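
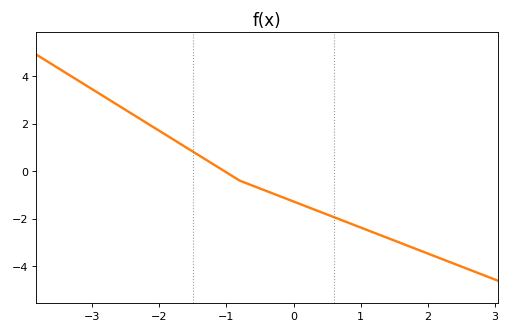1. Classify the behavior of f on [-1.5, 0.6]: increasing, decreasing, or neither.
decreasing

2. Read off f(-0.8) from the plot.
-0.4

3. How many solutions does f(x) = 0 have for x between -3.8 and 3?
1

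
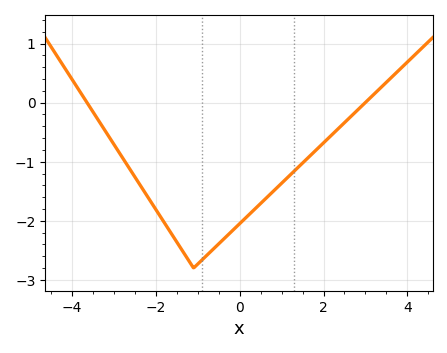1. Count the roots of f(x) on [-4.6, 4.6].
2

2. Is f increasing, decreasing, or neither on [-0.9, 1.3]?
increasing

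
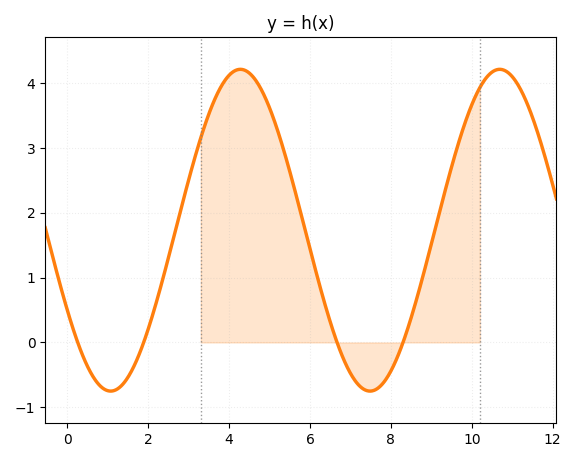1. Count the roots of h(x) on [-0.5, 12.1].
4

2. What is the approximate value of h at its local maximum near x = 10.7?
4.2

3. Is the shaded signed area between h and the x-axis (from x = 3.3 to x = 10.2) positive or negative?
positive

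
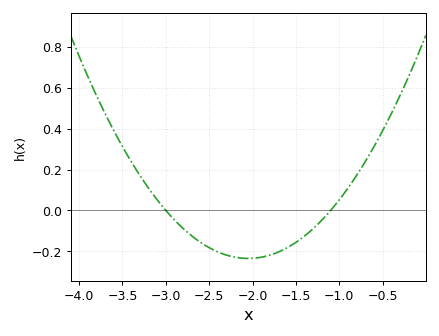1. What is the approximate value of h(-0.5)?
0.39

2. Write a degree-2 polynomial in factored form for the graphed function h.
y = 0.26(x + 3)(x + 1.1)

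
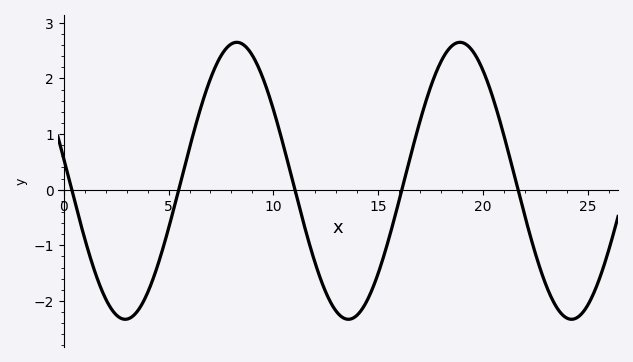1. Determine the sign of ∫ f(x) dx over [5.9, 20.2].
positive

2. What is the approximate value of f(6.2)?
1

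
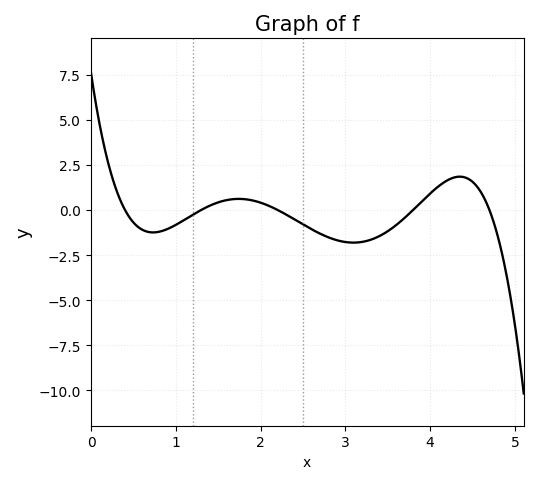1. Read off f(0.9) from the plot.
-1.06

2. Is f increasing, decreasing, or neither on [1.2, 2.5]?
neither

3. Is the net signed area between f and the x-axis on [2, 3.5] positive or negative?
negative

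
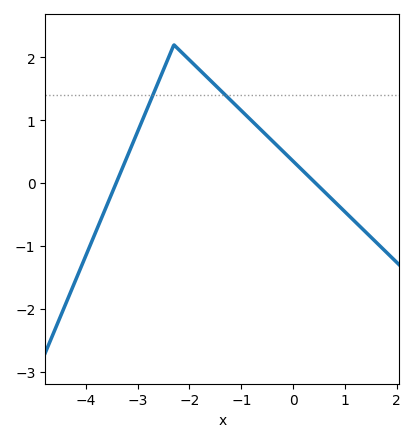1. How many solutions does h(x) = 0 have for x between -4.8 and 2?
2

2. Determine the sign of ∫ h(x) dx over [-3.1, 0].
positive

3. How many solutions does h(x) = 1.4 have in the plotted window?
2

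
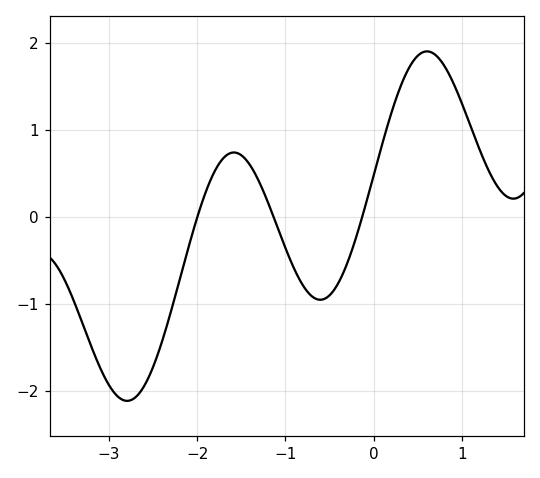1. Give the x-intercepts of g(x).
-2, -1.1, -0.1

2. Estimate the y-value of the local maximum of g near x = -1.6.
0.7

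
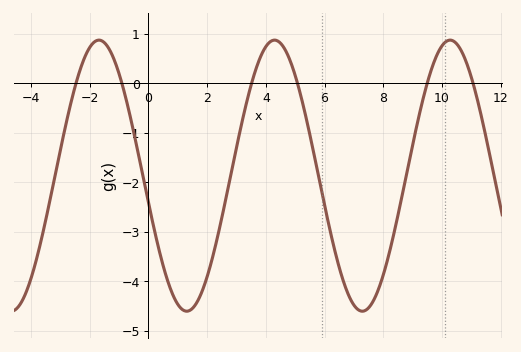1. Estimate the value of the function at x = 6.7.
-4.1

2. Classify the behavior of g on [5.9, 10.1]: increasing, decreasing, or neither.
neither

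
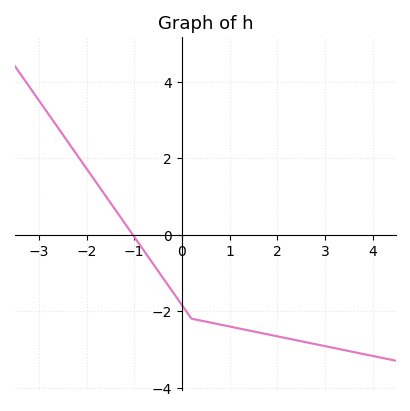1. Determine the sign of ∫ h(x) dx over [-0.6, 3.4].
negative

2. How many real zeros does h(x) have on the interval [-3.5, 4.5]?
1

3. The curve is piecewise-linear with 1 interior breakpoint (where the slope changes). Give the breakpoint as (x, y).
(0.2, -2.2)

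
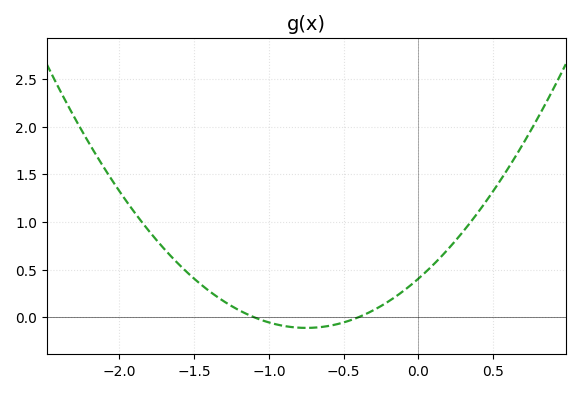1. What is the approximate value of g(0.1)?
0.552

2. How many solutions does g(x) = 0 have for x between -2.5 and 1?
2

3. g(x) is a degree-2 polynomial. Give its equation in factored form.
y = 0.92(x + 1.1)(x + 0.4)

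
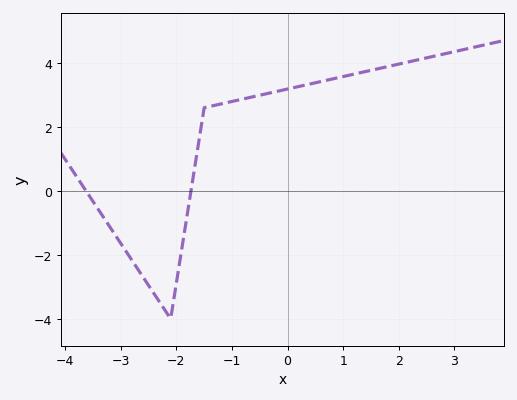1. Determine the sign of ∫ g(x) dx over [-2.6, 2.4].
positive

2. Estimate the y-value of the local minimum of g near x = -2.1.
-4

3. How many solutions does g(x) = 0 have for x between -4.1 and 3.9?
2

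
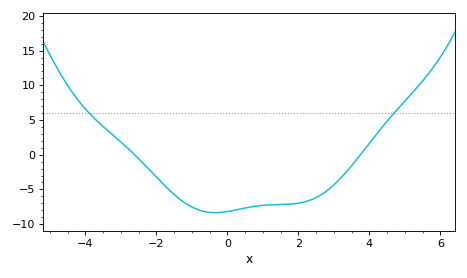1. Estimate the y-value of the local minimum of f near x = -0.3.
-8.5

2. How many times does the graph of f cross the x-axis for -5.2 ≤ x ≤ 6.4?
2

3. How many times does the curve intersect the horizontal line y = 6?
2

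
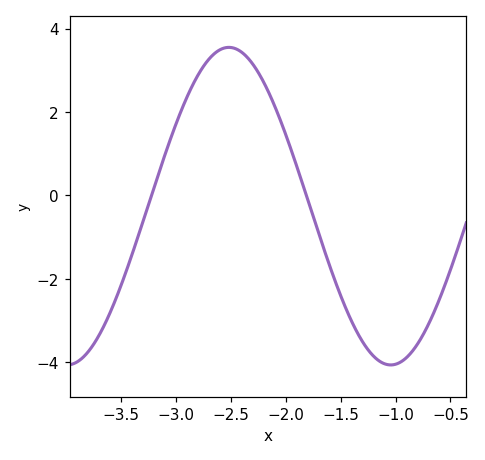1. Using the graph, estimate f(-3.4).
-1.4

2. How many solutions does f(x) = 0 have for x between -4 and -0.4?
2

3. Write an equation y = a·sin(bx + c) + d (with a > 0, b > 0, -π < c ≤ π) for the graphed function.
y = 3.81sin(2.1x + 0.65) - 0.26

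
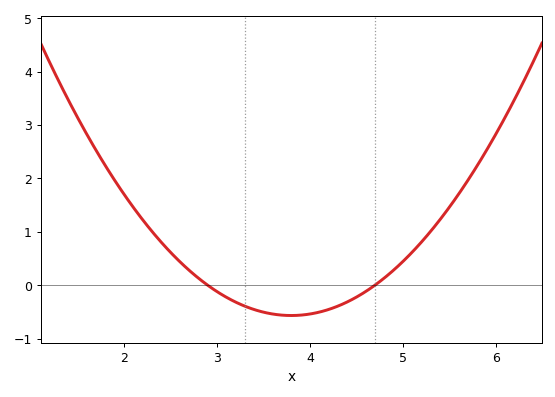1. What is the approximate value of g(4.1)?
-0.5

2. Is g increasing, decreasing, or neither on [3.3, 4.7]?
neither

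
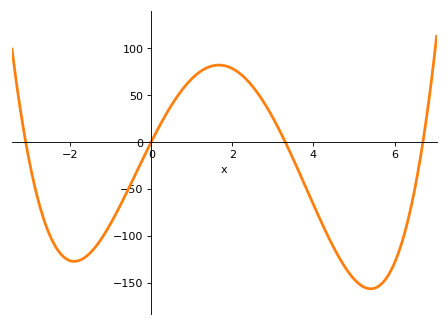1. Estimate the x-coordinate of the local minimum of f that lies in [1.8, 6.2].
5.4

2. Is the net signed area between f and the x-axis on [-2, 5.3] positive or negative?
negative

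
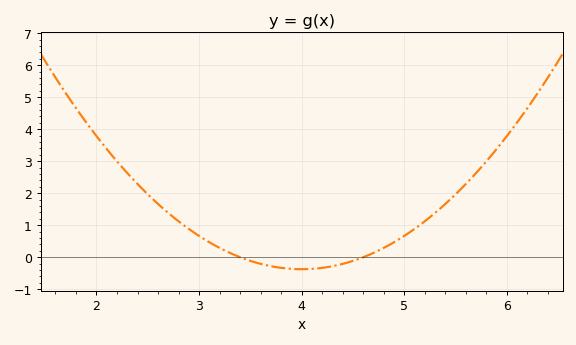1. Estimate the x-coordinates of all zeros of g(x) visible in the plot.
3.4, 4.6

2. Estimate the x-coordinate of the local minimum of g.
4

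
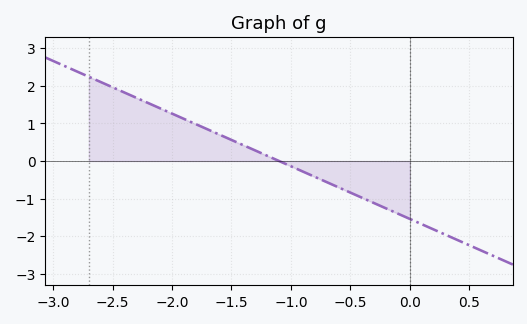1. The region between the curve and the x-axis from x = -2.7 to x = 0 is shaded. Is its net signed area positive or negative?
positive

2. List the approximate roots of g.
-1.1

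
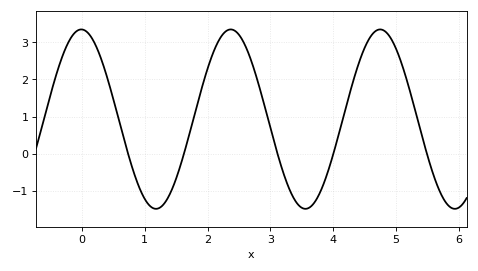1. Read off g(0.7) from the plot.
0.2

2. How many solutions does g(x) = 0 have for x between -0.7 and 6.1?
5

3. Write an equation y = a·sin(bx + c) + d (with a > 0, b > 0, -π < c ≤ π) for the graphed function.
y = 2.42sin(2.6x + 1.6) + 0.93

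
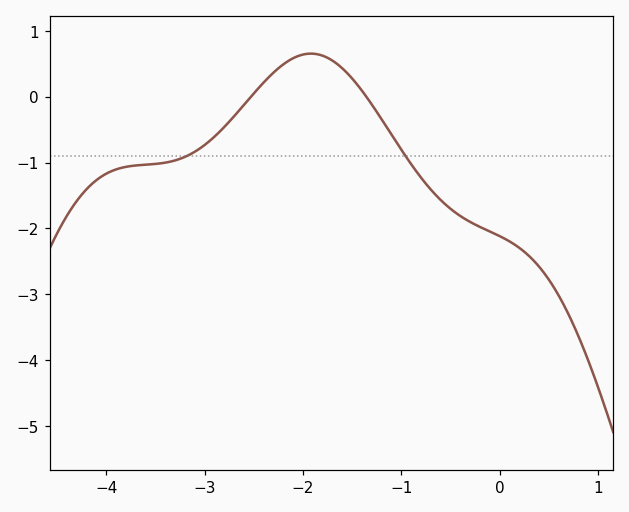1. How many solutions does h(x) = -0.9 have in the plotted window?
2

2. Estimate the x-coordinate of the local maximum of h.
-1.92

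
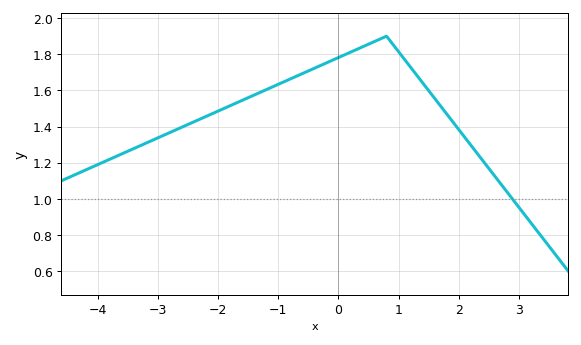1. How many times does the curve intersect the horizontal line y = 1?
1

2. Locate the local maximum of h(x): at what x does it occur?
0.8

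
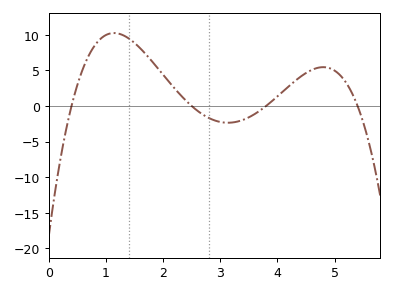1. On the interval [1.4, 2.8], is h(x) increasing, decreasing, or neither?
decreasing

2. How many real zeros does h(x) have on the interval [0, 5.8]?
4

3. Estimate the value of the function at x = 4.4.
4.1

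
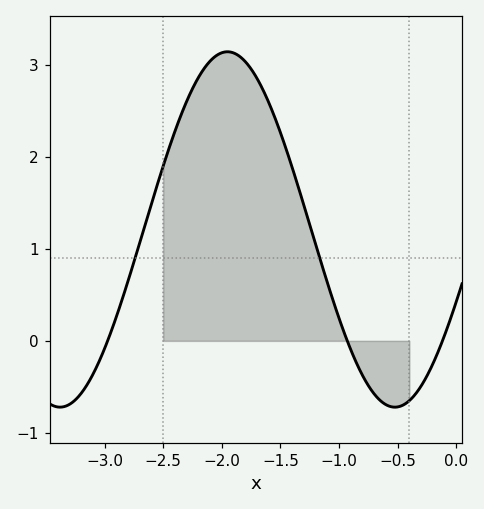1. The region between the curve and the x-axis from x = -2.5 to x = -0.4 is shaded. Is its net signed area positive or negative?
positive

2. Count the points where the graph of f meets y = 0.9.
2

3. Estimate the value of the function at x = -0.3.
-0.491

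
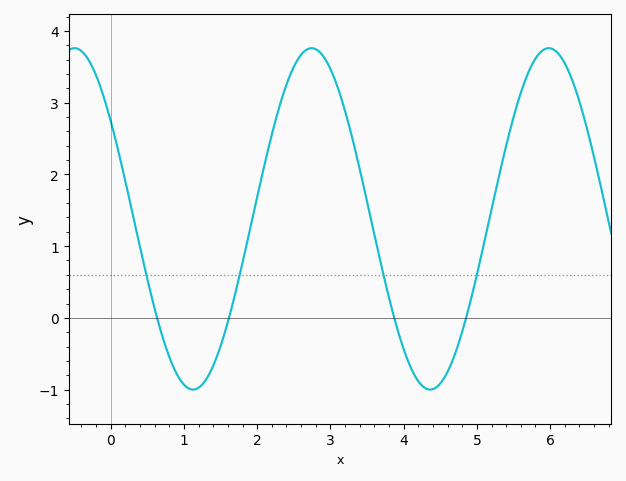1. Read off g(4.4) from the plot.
-1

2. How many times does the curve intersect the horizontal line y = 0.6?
4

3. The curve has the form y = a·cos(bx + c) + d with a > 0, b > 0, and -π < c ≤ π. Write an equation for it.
y = 2.38cos(1.9x + 0.96) + 1.38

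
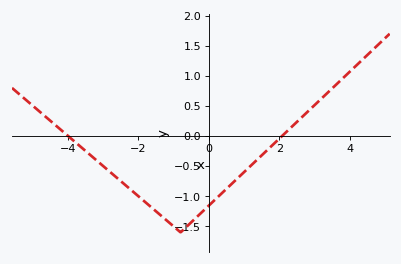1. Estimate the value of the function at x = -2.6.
-0.697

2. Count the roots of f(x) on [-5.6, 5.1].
2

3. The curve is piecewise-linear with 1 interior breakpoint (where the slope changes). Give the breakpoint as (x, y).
(-0.8, -1.6)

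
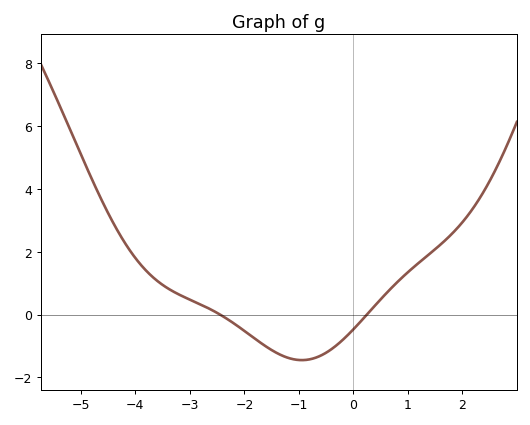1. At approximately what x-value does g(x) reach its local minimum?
-0.947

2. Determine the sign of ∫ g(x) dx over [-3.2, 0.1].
negative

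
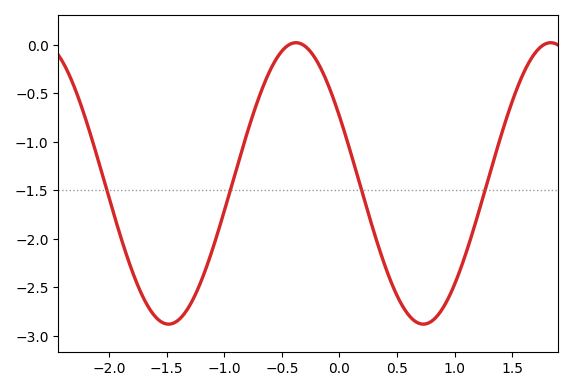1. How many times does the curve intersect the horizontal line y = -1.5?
4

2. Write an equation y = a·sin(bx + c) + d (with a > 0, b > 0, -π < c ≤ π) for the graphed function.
y = 1.45sin(2.84x + 2.64) - 1.43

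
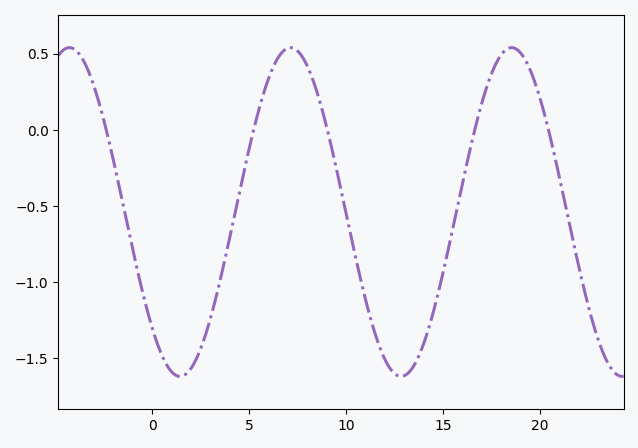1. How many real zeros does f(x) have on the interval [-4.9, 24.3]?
5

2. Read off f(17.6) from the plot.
0.394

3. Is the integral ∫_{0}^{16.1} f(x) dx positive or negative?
negative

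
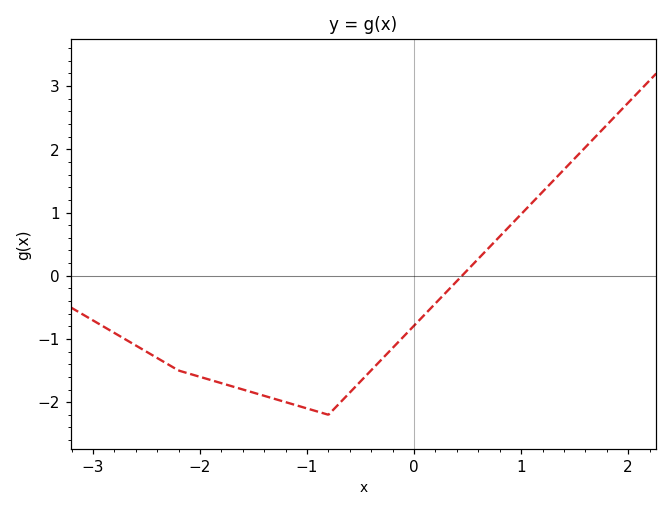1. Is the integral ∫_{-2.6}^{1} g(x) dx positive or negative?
negative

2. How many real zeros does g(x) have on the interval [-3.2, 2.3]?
1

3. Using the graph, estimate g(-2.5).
-1.2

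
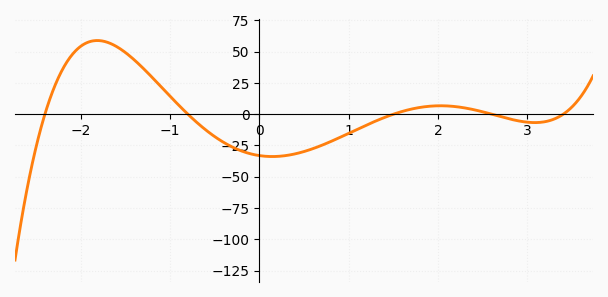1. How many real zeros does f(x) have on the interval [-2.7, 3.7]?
5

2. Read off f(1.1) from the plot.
-11.9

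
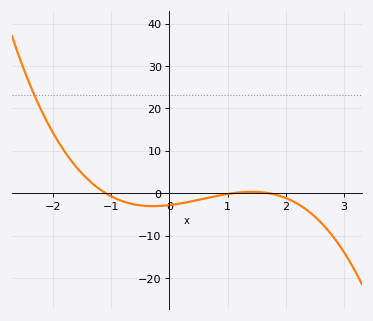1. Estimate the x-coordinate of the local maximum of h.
1.42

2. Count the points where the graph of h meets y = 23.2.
1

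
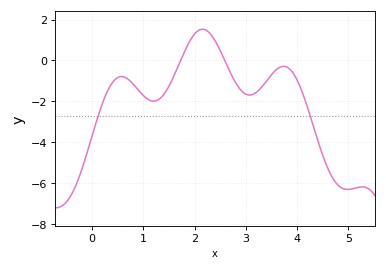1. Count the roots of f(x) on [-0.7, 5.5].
2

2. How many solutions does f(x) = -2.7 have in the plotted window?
2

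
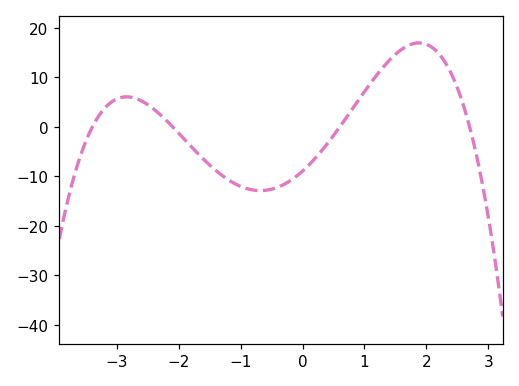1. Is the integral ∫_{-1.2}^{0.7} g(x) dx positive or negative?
negative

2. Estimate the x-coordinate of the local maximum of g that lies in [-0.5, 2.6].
1.9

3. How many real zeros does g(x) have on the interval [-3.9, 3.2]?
4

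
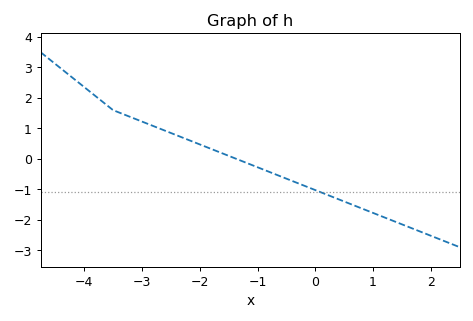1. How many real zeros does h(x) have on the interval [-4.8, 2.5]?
1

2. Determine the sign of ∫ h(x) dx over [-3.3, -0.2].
positive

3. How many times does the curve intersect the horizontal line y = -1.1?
1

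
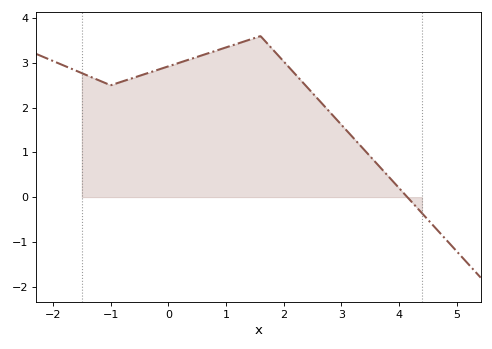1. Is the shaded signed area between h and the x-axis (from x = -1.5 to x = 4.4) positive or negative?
positive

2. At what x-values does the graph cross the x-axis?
4.15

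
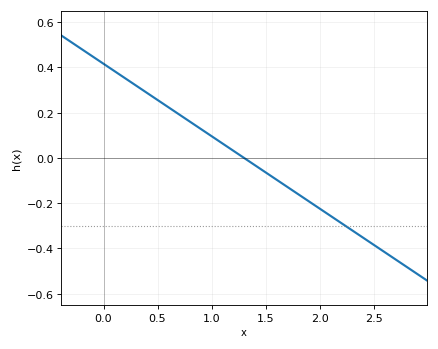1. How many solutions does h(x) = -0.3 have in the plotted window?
1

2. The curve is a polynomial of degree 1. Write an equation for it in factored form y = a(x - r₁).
y = -0.32(x - 1.3)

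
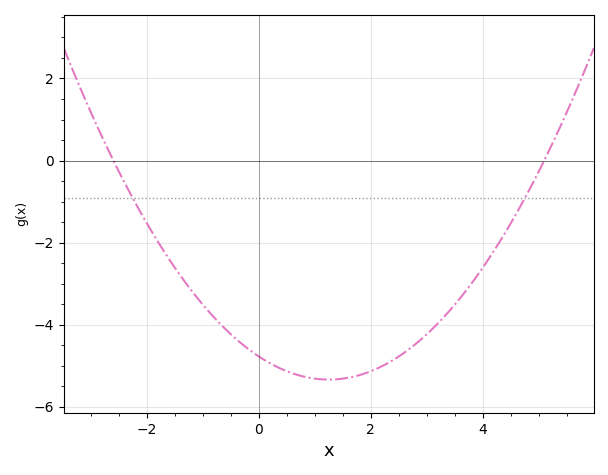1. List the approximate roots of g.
-2.6, 5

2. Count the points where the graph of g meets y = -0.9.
2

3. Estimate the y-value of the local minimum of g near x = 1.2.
-5.4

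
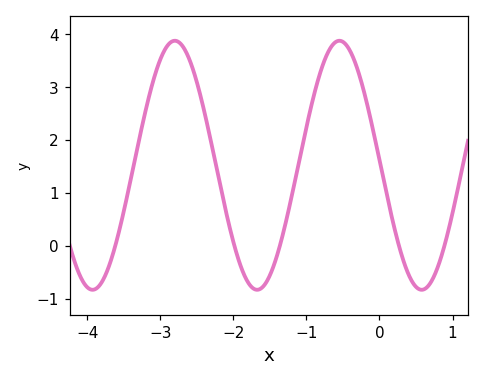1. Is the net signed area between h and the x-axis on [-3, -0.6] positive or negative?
positive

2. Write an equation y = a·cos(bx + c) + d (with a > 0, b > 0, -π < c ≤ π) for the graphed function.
y = 2.35cos(2.8x + 1.5) + 1.52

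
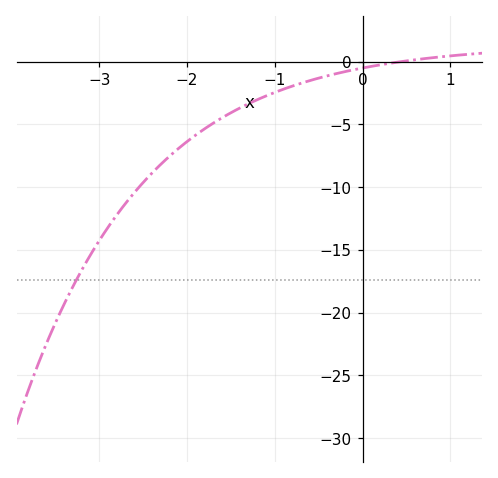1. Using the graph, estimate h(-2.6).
-10.5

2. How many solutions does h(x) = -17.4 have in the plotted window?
1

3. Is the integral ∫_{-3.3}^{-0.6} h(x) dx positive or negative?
negative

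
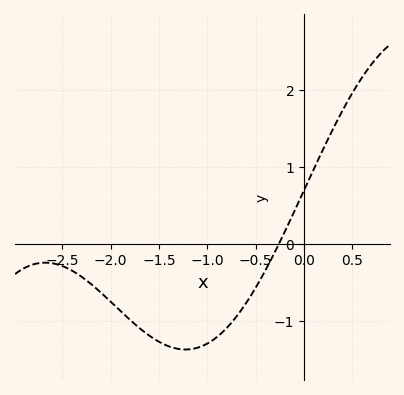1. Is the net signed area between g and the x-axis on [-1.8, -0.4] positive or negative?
negative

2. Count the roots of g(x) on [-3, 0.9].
1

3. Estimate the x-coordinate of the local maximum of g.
-2.68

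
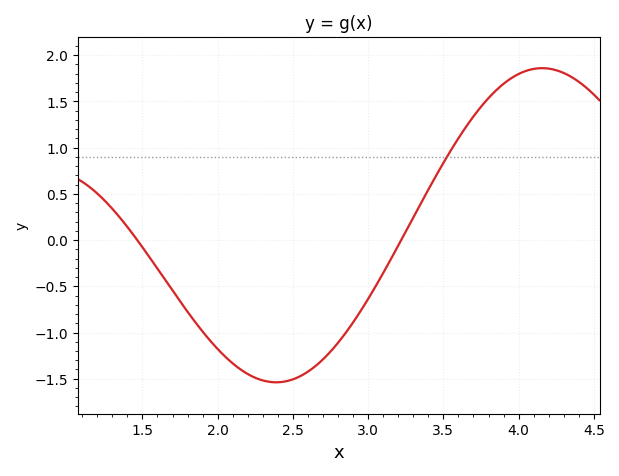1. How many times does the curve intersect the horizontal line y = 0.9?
1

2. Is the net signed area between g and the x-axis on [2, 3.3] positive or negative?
negative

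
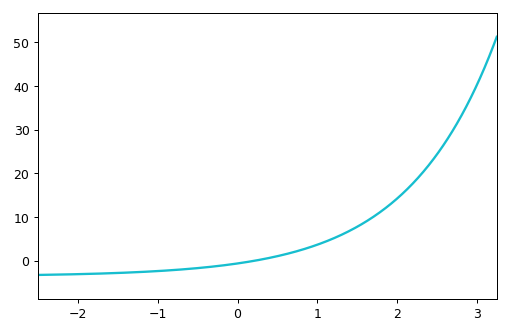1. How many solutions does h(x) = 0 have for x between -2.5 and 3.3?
1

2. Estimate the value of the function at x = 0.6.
2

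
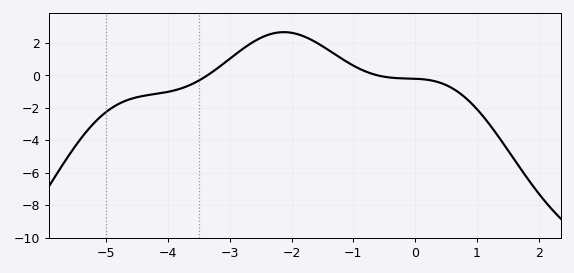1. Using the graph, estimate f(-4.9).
-1.98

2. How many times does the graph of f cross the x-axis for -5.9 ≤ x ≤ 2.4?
2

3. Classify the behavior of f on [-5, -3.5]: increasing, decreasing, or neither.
increasing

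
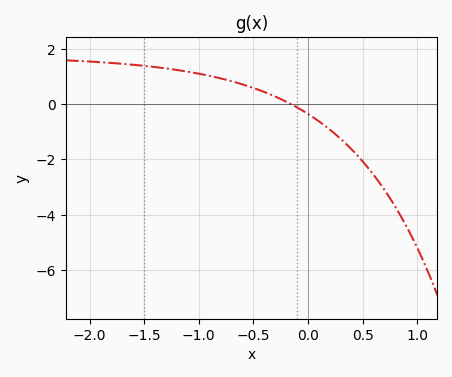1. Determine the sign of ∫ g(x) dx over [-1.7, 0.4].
positive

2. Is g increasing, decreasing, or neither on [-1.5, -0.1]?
decreasing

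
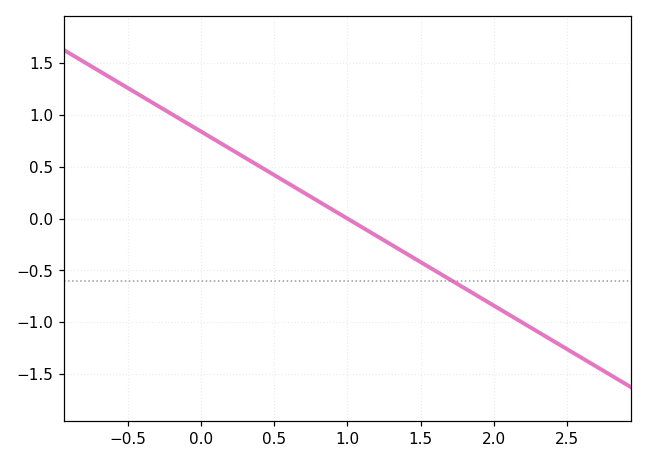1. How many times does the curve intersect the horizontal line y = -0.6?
1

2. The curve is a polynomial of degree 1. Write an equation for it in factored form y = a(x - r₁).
y = -0.84(x - 1)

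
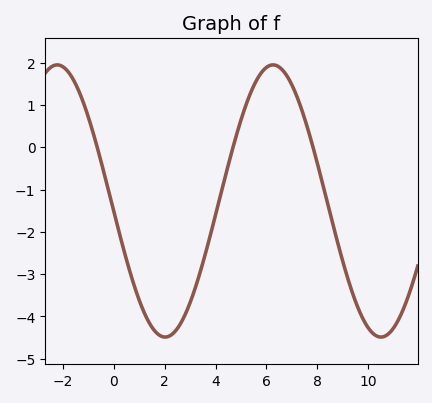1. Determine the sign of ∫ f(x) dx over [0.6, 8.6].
negative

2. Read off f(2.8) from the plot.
-4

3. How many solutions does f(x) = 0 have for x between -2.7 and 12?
3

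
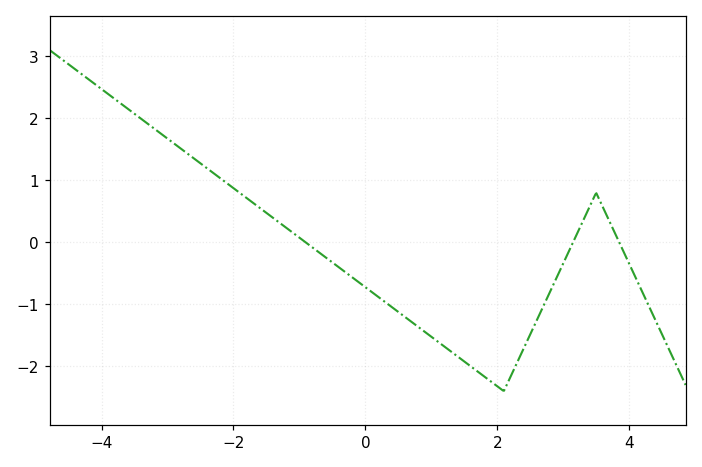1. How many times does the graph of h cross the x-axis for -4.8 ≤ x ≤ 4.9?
3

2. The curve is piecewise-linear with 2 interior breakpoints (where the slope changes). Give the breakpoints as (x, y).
(2.1, -2.4); (3.5, 0.8)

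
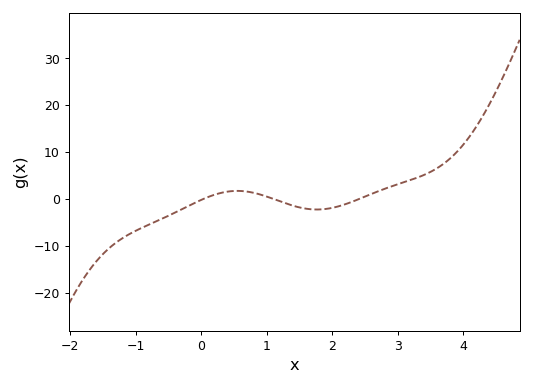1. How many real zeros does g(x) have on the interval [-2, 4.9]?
3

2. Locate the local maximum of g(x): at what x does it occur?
0.6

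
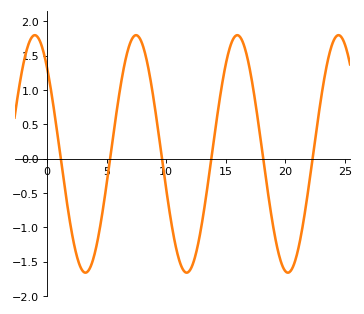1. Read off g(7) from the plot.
1.7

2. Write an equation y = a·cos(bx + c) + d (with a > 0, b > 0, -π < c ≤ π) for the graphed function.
y = 1.73cos(0.74x + 0.75) + 0.07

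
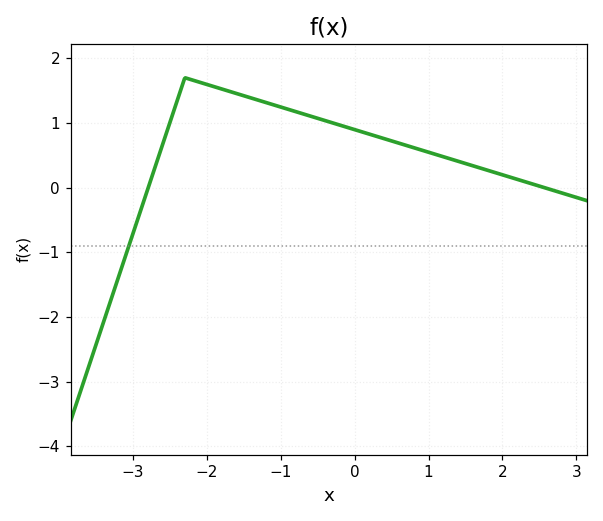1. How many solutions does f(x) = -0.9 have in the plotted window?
1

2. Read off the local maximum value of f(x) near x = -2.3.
1.7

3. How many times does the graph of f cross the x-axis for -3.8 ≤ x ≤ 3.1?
2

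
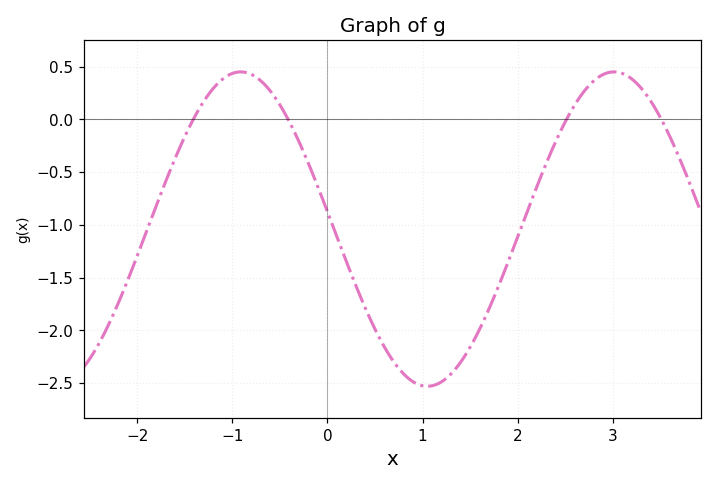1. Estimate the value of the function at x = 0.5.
-1.99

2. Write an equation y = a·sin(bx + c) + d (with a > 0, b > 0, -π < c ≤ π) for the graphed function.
y = 1.49sin(1.6x + 3.03) - 1.04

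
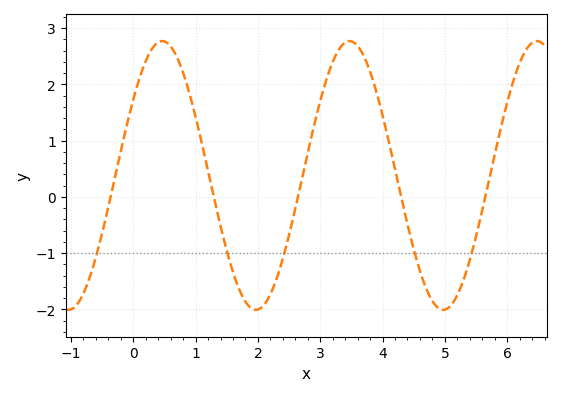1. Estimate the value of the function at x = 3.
1.7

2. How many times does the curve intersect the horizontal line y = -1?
5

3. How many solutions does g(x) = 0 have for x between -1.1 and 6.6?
5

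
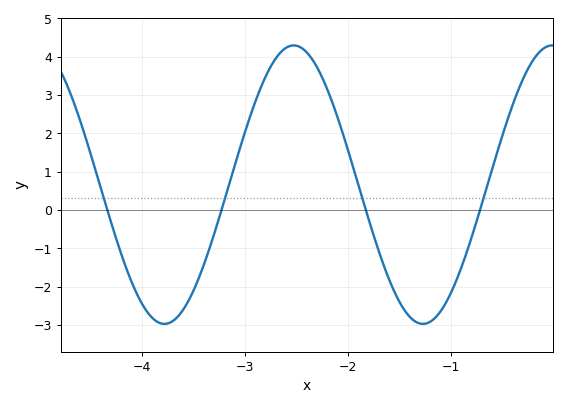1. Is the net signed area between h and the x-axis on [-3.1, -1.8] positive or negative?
positive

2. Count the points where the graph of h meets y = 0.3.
4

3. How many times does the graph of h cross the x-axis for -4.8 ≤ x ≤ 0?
4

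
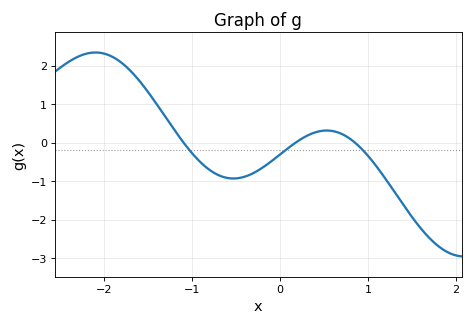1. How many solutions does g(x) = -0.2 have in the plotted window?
3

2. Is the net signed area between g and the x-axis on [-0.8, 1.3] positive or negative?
negative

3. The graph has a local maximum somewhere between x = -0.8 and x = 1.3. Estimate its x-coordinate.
0.531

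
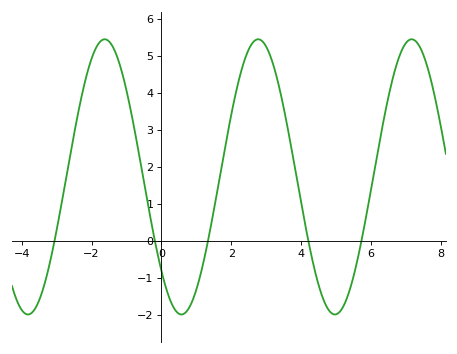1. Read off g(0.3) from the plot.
-1.71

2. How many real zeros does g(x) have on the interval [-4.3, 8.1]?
5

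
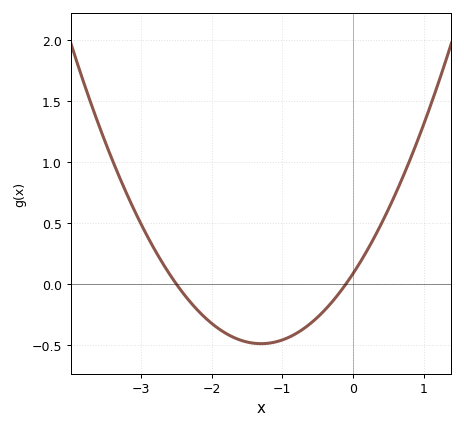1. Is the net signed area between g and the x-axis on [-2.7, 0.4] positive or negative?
negative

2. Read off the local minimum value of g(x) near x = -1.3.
-0.49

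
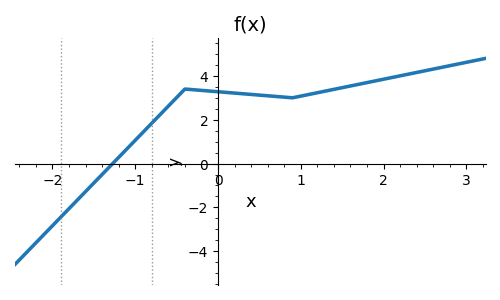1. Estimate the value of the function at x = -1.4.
-0.4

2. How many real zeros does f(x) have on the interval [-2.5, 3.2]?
1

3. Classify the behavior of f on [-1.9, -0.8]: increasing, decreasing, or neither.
increasing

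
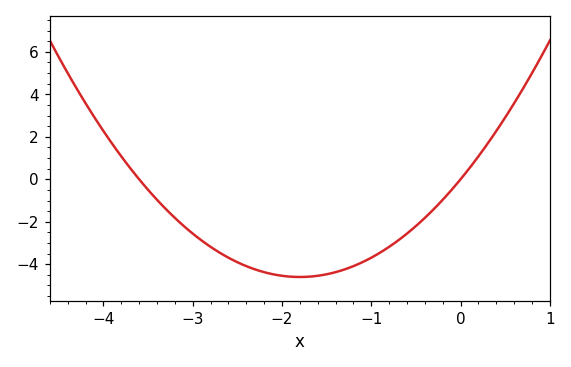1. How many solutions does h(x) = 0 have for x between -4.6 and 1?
2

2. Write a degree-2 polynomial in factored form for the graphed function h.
y = 1.42(x + 3.6)(x - 0)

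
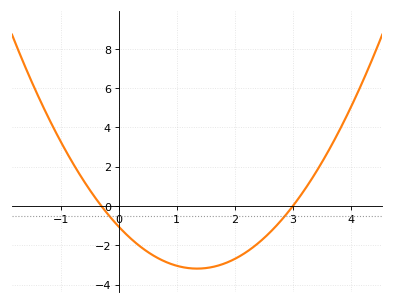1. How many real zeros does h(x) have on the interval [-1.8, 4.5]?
2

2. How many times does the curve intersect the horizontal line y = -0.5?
2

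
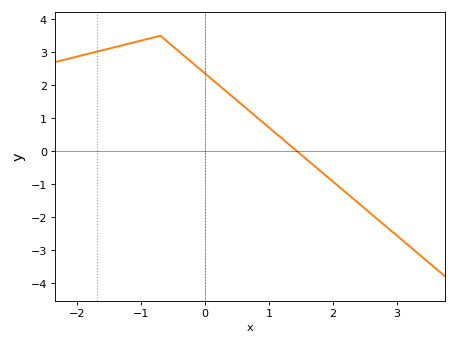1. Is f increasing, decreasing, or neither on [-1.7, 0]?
neither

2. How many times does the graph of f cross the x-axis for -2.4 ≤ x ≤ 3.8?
1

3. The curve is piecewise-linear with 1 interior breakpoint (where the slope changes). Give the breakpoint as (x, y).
(-0.7, 3.5)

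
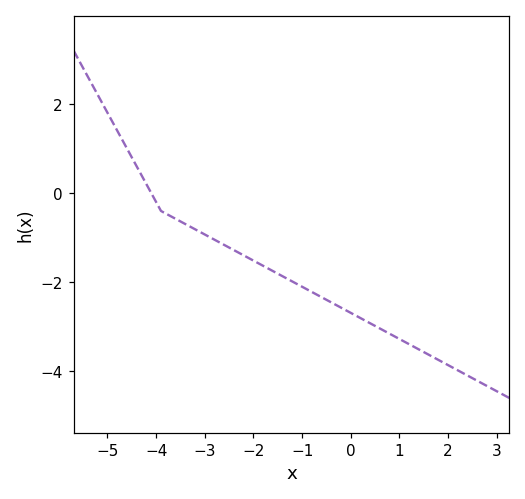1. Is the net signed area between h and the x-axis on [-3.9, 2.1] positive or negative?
negative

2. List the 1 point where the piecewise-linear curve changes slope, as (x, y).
(-3.9, -0.4)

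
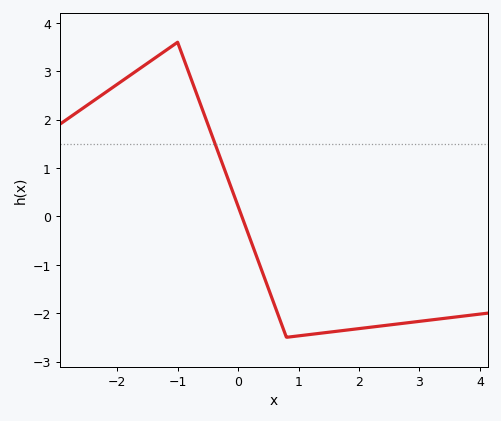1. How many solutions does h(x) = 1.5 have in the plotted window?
1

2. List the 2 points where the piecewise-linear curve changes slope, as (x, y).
(-1, 3.6); (0.8, -2.5)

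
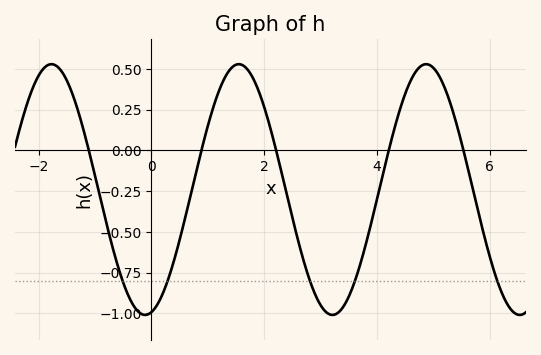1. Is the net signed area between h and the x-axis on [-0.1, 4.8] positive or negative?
negative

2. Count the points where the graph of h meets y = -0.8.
5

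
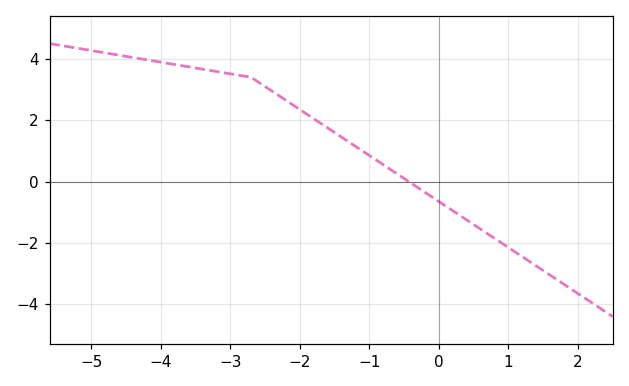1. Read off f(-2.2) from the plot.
2.6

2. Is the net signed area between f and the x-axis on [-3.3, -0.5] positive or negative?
positive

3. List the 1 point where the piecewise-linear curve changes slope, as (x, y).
(-2.7, 3.4)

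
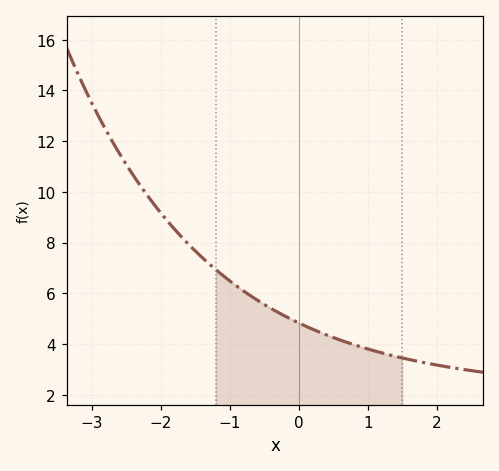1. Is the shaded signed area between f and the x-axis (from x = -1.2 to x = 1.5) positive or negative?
positive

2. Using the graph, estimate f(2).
3.2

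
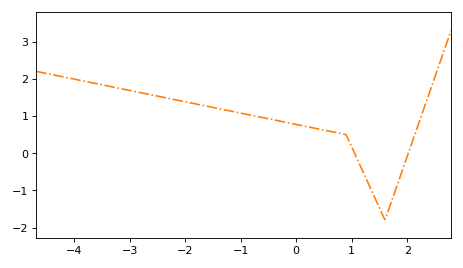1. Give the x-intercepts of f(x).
1.1, 2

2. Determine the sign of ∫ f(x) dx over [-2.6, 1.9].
positive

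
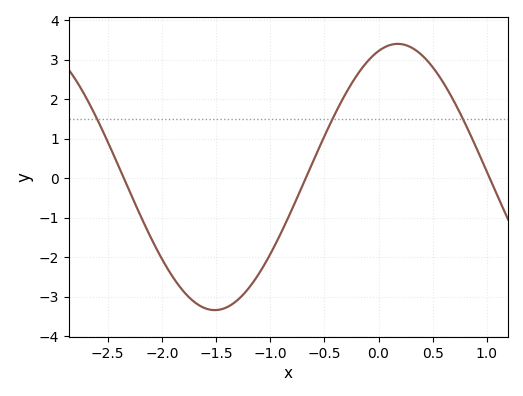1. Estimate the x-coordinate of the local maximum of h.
0.2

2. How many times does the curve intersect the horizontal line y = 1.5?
3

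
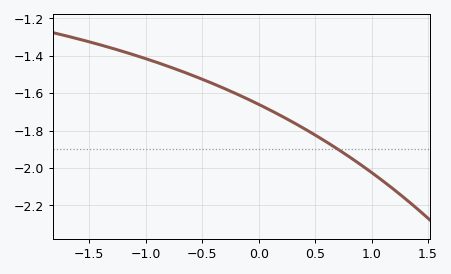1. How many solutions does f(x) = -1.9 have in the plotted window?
1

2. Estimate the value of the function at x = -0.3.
-1.58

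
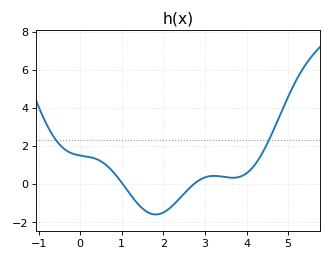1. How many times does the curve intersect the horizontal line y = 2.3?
2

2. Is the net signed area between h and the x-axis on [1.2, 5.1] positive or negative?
positive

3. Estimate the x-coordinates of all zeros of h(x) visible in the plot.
1.02, 2.73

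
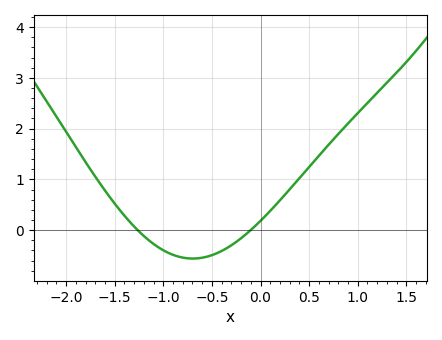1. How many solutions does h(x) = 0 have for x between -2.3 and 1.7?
2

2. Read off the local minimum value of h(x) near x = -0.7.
-0.6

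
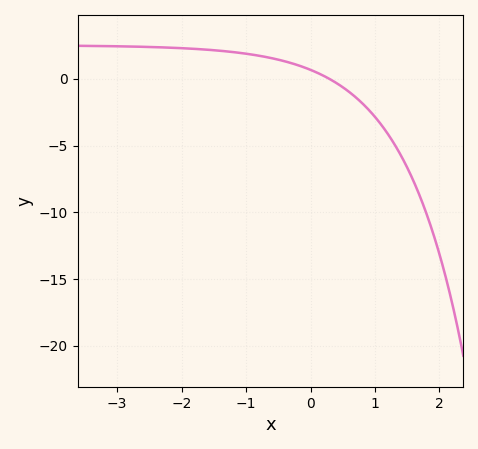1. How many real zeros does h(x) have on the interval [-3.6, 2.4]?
1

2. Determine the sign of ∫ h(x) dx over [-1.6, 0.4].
positive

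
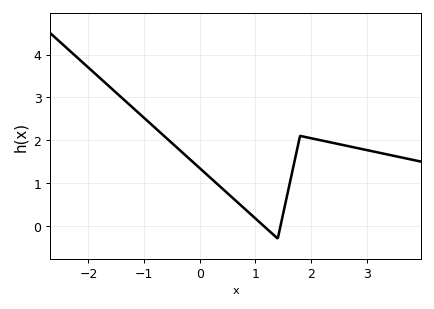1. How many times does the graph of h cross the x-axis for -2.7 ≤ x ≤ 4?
2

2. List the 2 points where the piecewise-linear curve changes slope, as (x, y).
(1.4, -0.3); (1.8, 2.1)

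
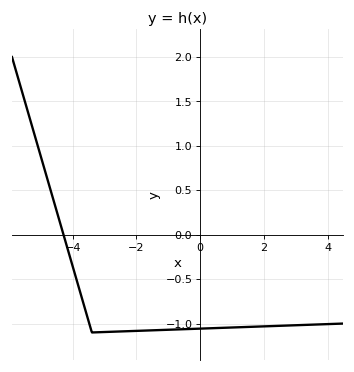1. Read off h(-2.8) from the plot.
-1.09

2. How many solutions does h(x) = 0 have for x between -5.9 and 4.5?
1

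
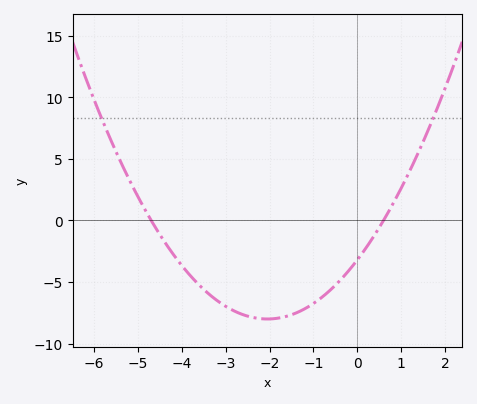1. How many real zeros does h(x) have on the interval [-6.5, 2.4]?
2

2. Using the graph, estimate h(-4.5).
-1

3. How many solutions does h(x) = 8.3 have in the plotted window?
2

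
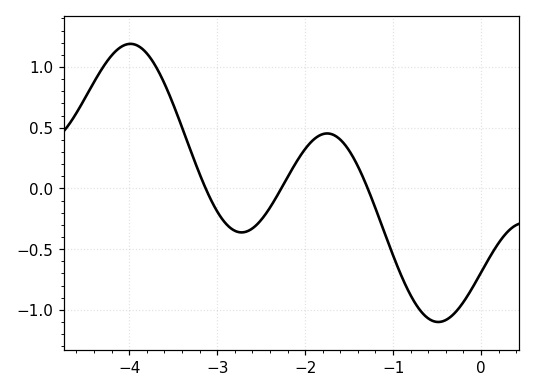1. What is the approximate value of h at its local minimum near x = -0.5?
-1.1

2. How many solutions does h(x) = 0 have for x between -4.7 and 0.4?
3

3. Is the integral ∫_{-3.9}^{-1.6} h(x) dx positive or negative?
positive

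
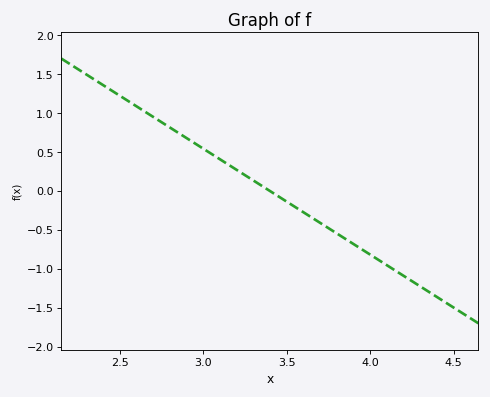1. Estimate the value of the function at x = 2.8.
0.816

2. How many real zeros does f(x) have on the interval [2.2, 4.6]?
1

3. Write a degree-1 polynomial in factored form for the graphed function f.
y = -1.36(x - 3.4)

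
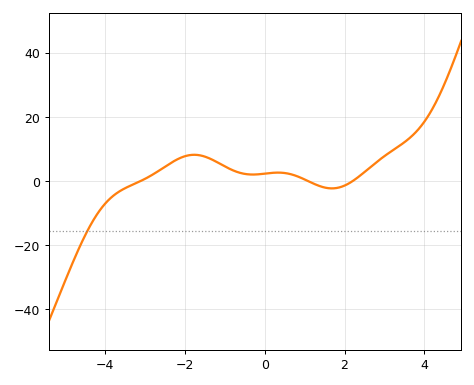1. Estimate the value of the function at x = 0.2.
2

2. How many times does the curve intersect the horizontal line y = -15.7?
1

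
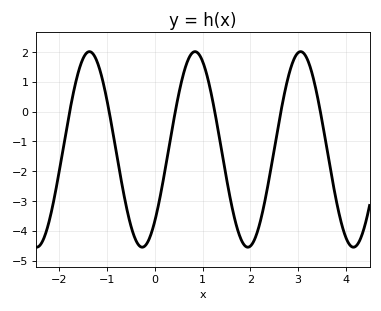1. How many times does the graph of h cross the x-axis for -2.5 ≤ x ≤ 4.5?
6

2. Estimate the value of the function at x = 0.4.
-0.3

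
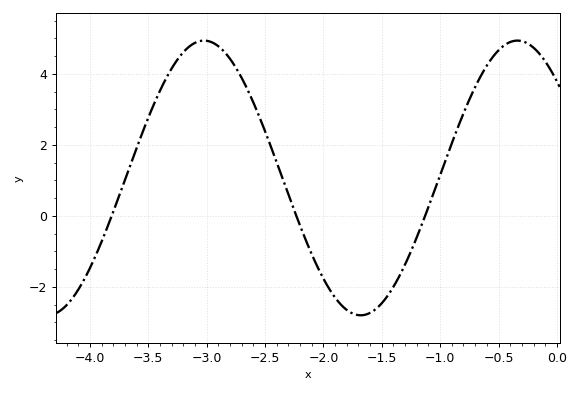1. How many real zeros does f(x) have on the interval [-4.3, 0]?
3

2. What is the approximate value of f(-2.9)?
4.78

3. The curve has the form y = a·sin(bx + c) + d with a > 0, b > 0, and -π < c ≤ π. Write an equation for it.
y = 3.87sin(2.34x + 2.36) + 1.07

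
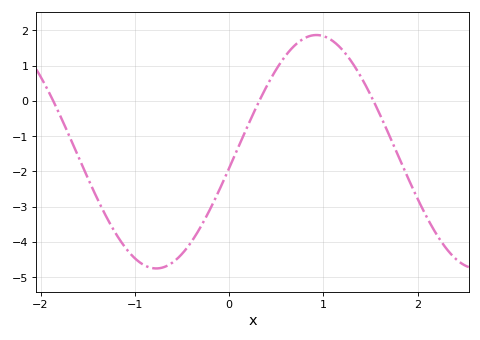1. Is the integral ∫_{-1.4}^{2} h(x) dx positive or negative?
negative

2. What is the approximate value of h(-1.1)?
-4.16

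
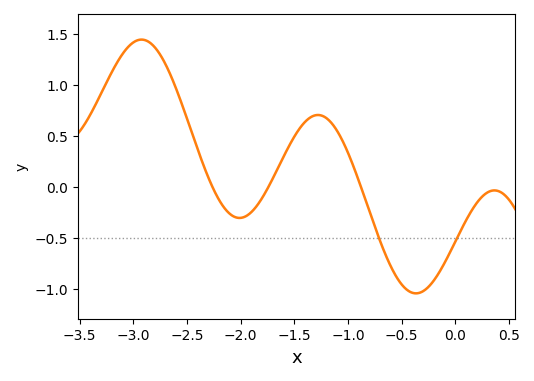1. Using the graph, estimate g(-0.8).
-0.238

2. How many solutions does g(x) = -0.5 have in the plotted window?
2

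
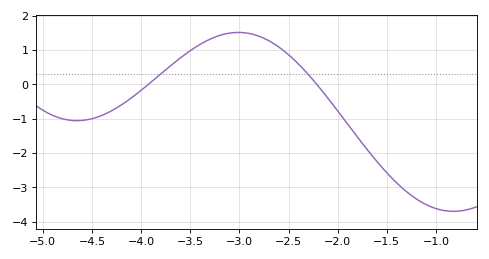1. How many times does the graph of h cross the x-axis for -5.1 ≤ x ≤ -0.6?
2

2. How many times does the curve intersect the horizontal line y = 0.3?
2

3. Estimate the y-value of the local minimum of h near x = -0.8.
-3.7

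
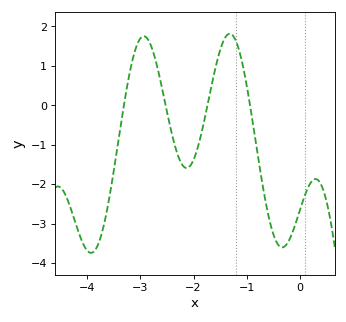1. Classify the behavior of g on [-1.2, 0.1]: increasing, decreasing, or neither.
neither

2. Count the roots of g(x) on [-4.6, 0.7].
4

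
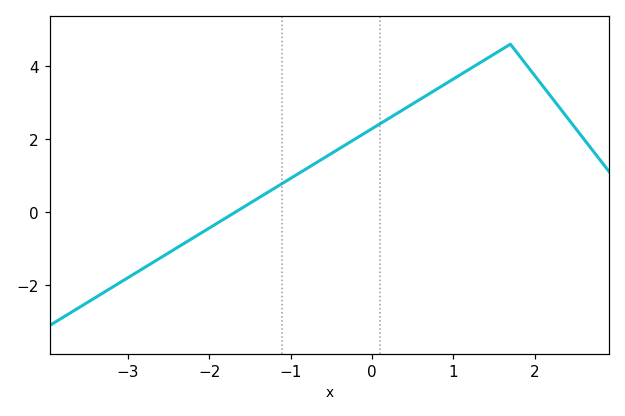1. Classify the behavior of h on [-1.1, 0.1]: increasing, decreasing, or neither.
increasing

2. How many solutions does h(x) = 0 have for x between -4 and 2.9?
1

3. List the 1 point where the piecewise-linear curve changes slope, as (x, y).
(1.7, 4.6)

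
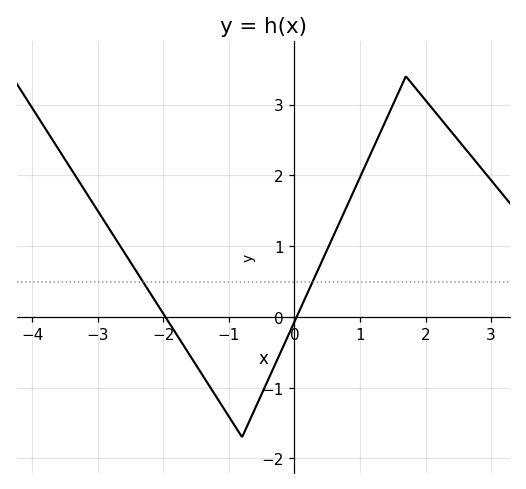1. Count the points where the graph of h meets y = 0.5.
2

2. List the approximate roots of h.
-2, 0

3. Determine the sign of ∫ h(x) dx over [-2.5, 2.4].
positive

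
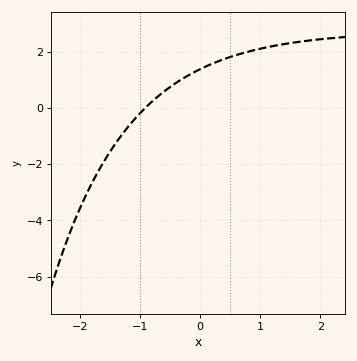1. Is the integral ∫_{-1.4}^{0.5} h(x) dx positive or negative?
positive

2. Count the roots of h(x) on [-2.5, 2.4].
1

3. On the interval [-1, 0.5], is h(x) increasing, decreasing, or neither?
increasing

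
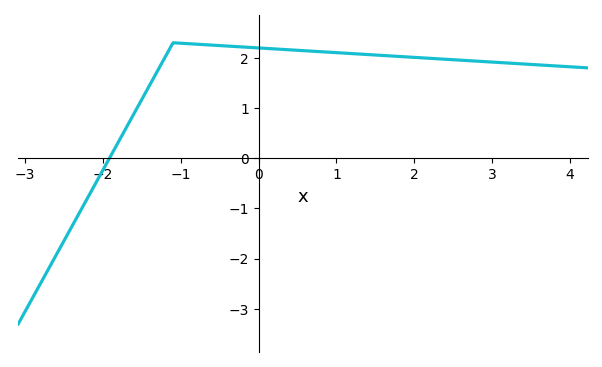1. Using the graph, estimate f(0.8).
2.12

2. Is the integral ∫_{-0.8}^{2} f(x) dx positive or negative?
positive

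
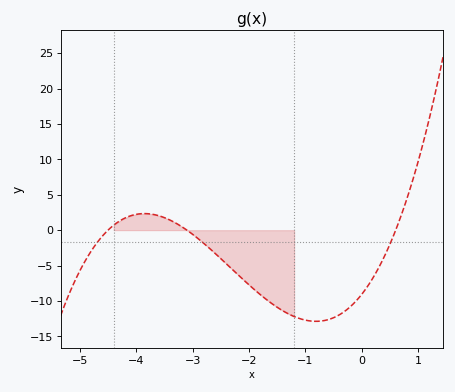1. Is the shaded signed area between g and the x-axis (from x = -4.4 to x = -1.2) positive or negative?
negative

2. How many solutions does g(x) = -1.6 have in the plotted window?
3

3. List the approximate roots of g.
-4.5, -3.1, 0.6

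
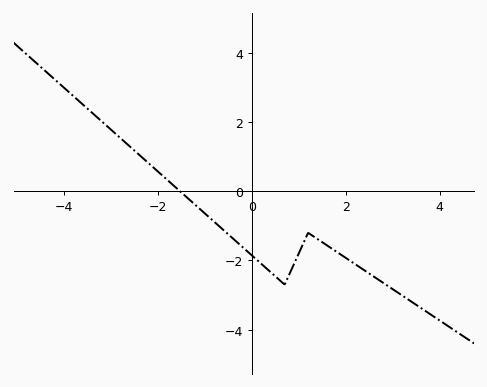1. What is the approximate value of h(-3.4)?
2.27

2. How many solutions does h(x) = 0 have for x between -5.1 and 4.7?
1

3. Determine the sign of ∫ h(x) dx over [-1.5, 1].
negative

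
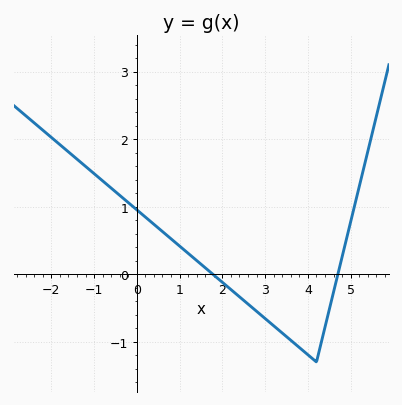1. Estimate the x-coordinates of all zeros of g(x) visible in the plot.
1.78, 4.7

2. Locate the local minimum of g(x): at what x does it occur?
4.2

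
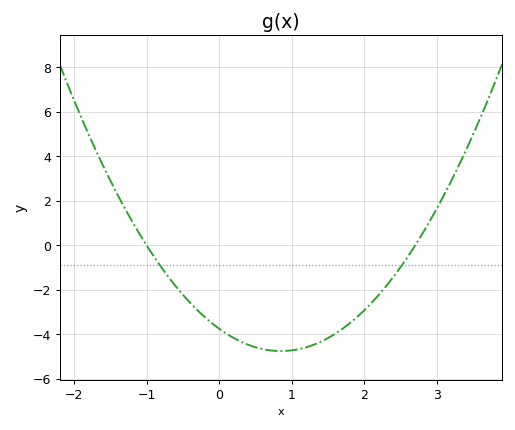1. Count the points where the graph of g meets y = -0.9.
2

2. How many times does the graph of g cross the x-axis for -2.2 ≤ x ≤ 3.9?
2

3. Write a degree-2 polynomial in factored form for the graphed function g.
y = 1.39(x + 1)(x - 2.7)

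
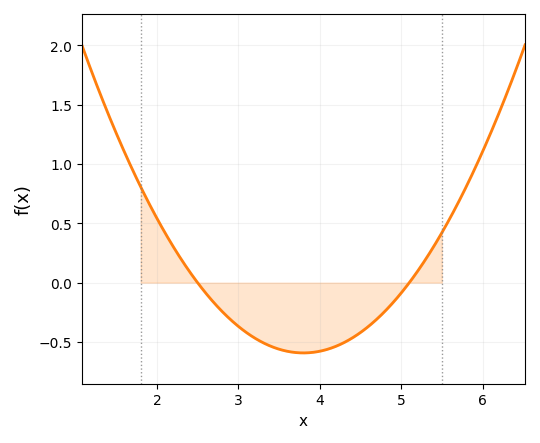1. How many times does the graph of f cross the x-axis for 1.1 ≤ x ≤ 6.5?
2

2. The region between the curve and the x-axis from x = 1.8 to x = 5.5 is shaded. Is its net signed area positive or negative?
negative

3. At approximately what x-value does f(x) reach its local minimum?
3.8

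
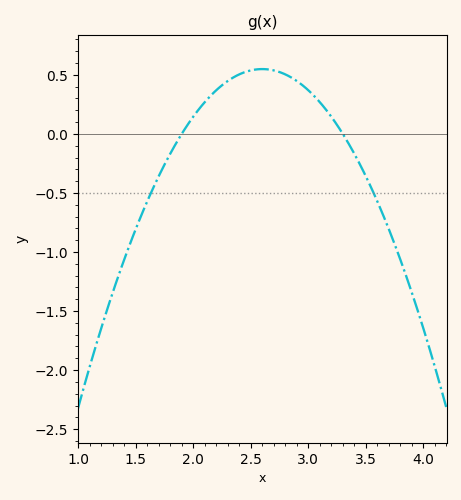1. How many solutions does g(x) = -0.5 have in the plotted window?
2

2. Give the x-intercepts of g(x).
1.9, 3.3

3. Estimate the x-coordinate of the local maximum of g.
2.6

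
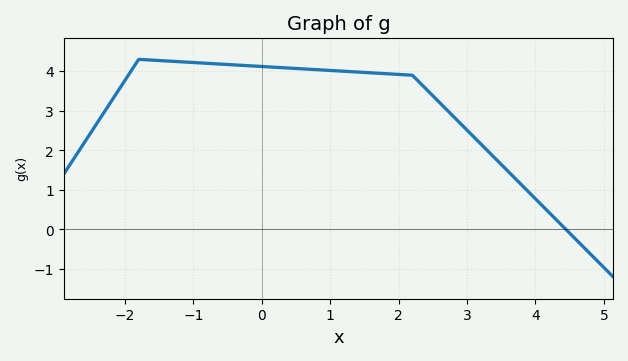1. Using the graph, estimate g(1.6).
4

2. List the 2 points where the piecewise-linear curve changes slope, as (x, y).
(-1.8, 4.3); (2.2, 3.9)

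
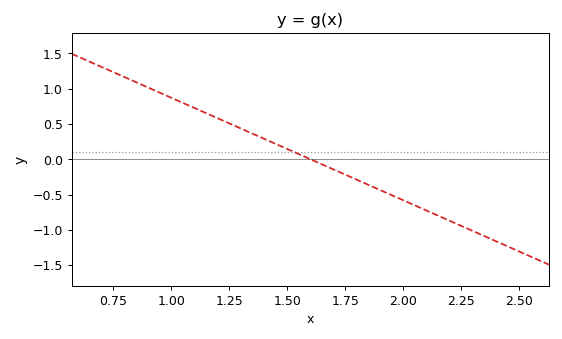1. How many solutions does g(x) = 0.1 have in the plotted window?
1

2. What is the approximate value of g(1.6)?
0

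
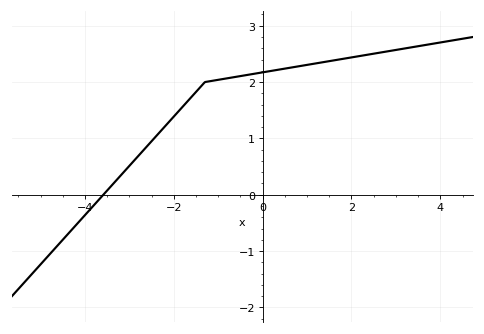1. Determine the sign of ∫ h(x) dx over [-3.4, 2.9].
positive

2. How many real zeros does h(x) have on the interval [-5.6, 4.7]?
1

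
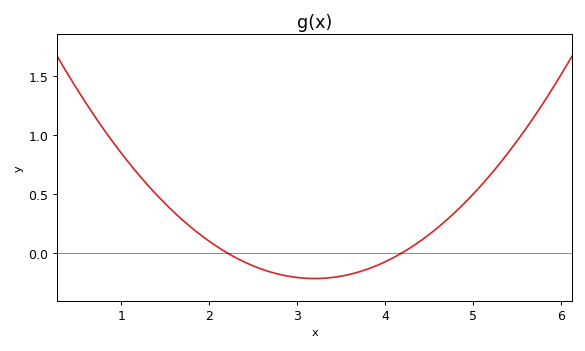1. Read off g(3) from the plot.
-0.211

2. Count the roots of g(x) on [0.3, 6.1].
2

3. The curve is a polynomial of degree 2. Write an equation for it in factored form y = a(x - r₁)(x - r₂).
y = 0.22(x - 2.2)(x - 4.2)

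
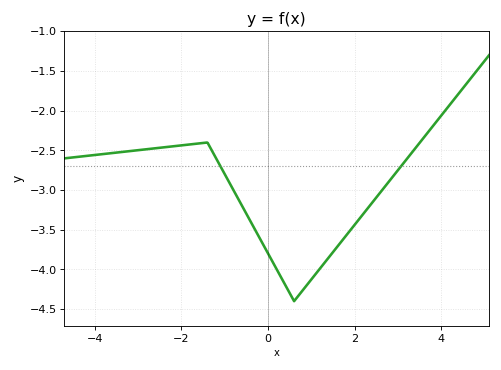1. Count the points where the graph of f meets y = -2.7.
2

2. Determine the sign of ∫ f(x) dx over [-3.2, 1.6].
negative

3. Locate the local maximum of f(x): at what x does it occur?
-1.4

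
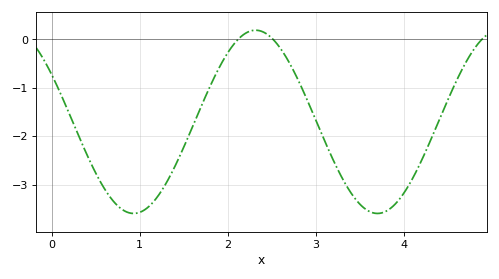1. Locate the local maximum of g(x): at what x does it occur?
2.31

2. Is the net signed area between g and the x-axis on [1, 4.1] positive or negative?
negative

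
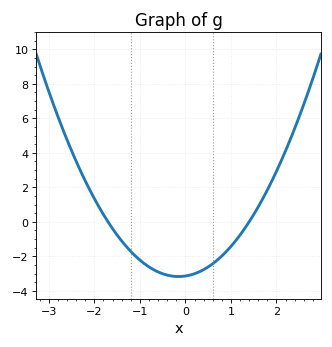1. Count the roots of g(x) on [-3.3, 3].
2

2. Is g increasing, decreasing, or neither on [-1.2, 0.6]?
neither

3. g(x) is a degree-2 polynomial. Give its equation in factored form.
y = 1.32(x + 1.7)(x - 1.4)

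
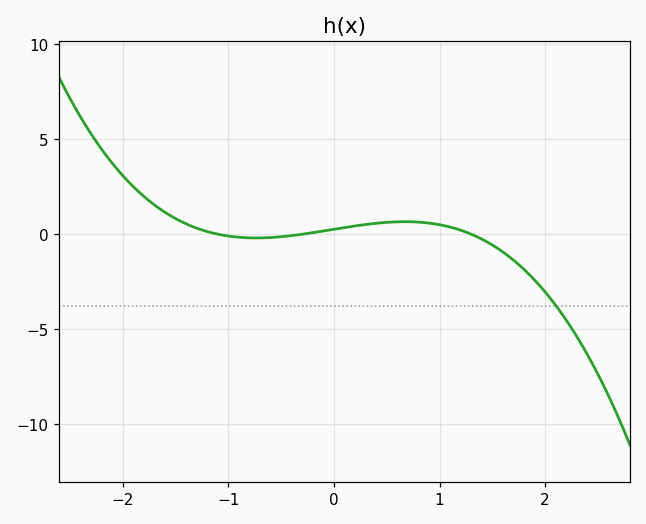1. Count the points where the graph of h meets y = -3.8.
1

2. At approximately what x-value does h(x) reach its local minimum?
-0.738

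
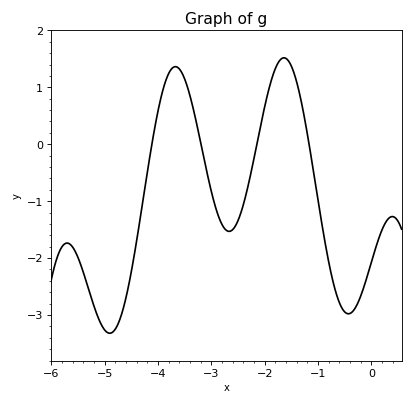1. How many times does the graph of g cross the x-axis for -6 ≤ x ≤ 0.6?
4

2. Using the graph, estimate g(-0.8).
-2.1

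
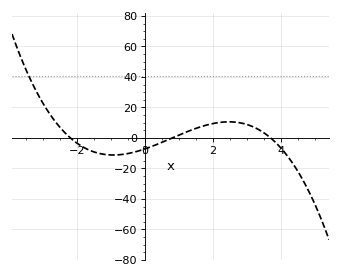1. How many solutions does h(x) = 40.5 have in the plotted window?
1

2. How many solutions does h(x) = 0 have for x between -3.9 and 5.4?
3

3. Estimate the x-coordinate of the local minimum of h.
-0.936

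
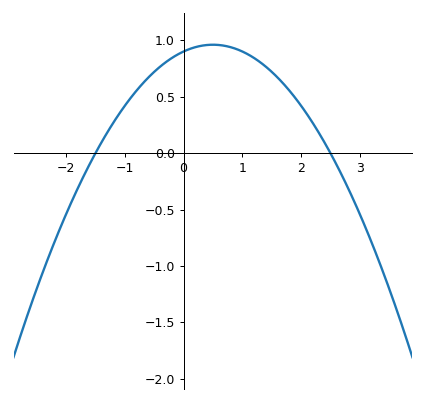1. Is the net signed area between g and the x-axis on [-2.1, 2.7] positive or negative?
positive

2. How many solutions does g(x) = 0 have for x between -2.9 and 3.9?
2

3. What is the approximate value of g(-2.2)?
-0.8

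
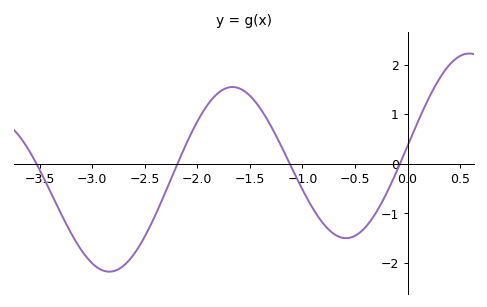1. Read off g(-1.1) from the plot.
-0.1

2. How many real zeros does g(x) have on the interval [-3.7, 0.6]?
4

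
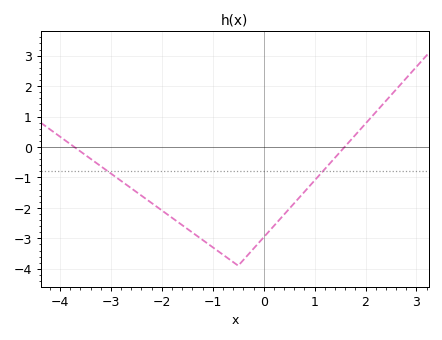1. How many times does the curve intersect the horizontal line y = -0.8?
2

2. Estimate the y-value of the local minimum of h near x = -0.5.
-3.9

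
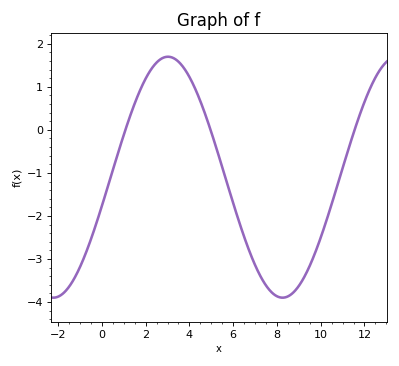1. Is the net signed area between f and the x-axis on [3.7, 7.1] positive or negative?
negative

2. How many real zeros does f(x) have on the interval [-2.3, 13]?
3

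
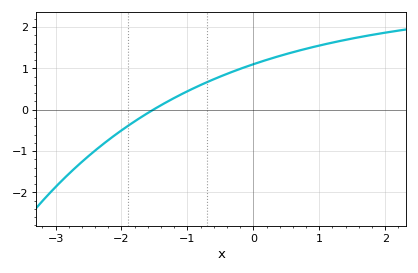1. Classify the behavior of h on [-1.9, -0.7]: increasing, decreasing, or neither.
increasing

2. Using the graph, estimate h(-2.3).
-0.9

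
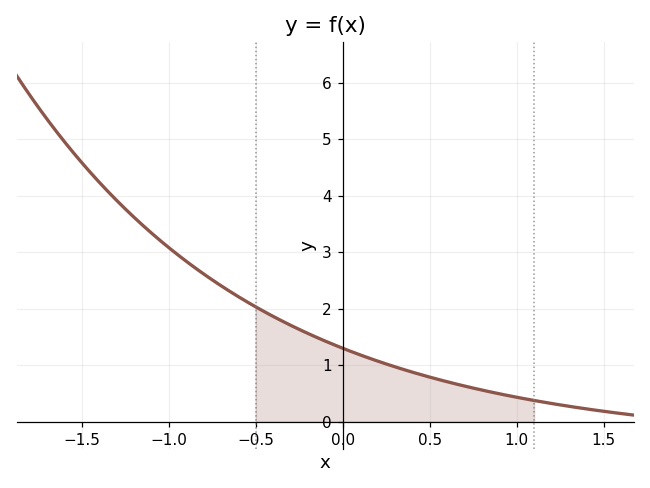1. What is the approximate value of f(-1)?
3.08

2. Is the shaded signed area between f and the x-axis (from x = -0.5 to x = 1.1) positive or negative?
positive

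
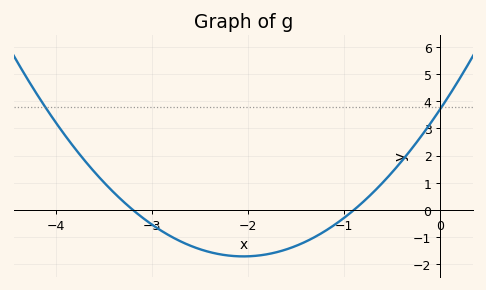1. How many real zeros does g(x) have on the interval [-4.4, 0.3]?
2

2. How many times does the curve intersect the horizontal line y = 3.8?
2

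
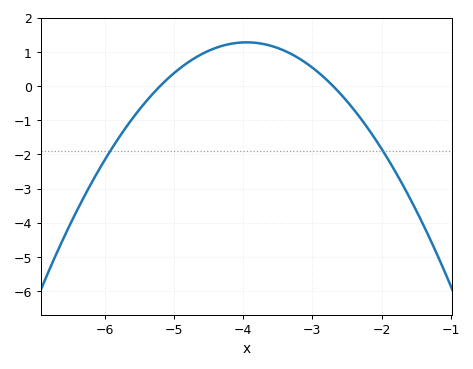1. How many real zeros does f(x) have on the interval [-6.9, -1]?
2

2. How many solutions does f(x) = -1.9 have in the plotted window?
2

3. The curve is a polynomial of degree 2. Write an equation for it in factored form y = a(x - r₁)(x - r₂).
y = -0.82(x + 5.2)(x + 2.7)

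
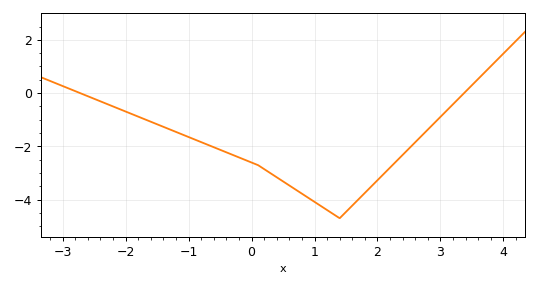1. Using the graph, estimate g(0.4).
-3.16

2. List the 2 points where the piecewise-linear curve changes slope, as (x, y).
(0.1, -2.7); (1.4, -4.7)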